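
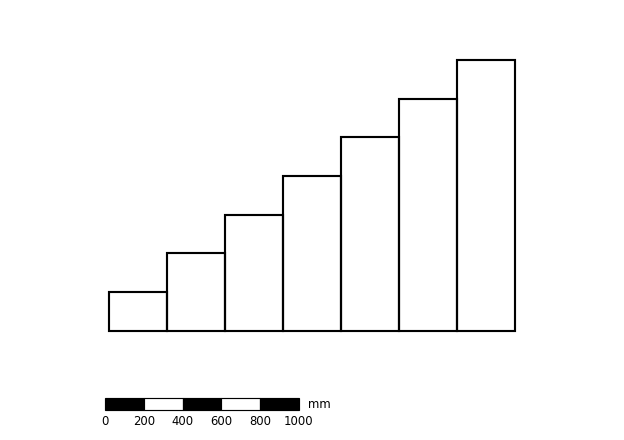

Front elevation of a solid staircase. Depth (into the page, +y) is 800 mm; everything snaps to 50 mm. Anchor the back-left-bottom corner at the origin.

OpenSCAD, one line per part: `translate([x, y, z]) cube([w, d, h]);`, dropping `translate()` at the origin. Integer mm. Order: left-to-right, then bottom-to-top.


cube([300, 800, 200]);
translate([300, 0, 0]) cube([300, 800, 400]);
translate([600, 0, 0]) cube([300, 800, 600]);
translate([900, 0, 0]) cube([300, 800, 800]);
translate([1200, 0, 0]) cube([300, 800, 1000]);
translate([1500, 0, 0]) cube([300, 800, 1200]);
translate([1800, 0, 0]) cube([300, 800, 1400]);


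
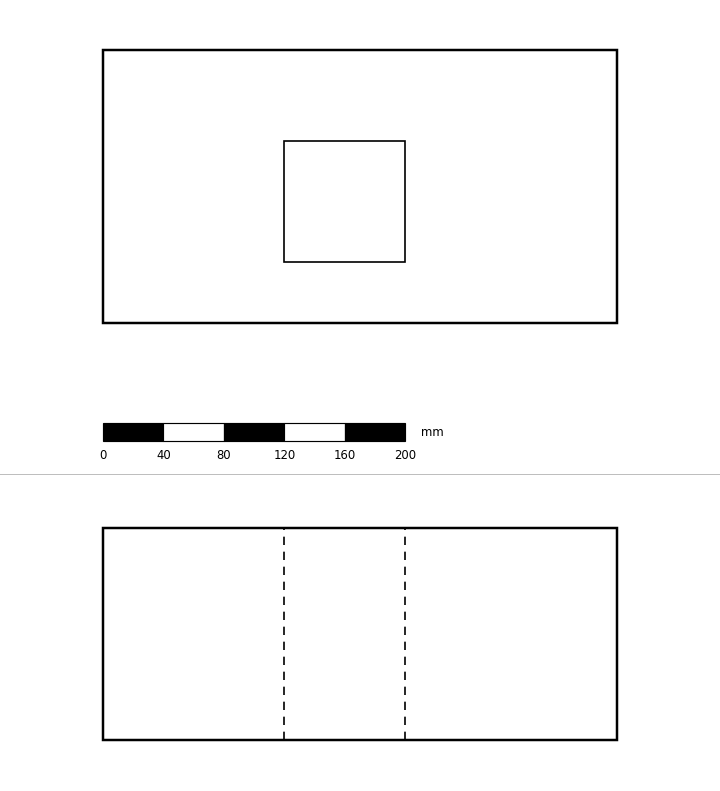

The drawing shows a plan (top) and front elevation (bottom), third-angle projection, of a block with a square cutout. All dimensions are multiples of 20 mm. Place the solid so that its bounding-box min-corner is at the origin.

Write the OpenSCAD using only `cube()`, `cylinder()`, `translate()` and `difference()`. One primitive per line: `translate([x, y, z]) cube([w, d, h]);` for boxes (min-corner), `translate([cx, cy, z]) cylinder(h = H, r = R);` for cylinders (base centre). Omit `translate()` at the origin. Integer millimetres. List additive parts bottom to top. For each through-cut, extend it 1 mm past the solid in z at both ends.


difference() {
  cube([340, 180, 140]);
  translate([120, 40, -1]) cube([80, 80, 142]);
}


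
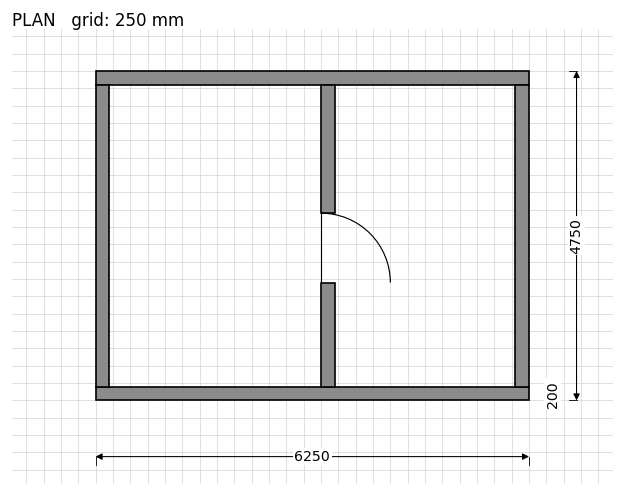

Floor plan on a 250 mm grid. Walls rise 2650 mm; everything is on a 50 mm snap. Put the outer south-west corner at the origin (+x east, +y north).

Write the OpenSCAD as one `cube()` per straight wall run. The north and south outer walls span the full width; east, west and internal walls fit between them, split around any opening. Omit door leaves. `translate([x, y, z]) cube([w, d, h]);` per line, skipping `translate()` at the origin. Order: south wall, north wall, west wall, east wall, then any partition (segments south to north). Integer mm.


cube([6250, 200, 2650]);
translate([0, 4550, 0]) cube([6250, 200, 2650]);
translate([0, 200, 0]) cube([200, 4350, 2650]);
translate([6050, 200, 0]) cube([200, 4350, 2650]);
translate([3250, 200, 0]) cube([200, 1500, 2650]);
translate([3250, 2700, 0]) cube([200, 1850, 2650]);


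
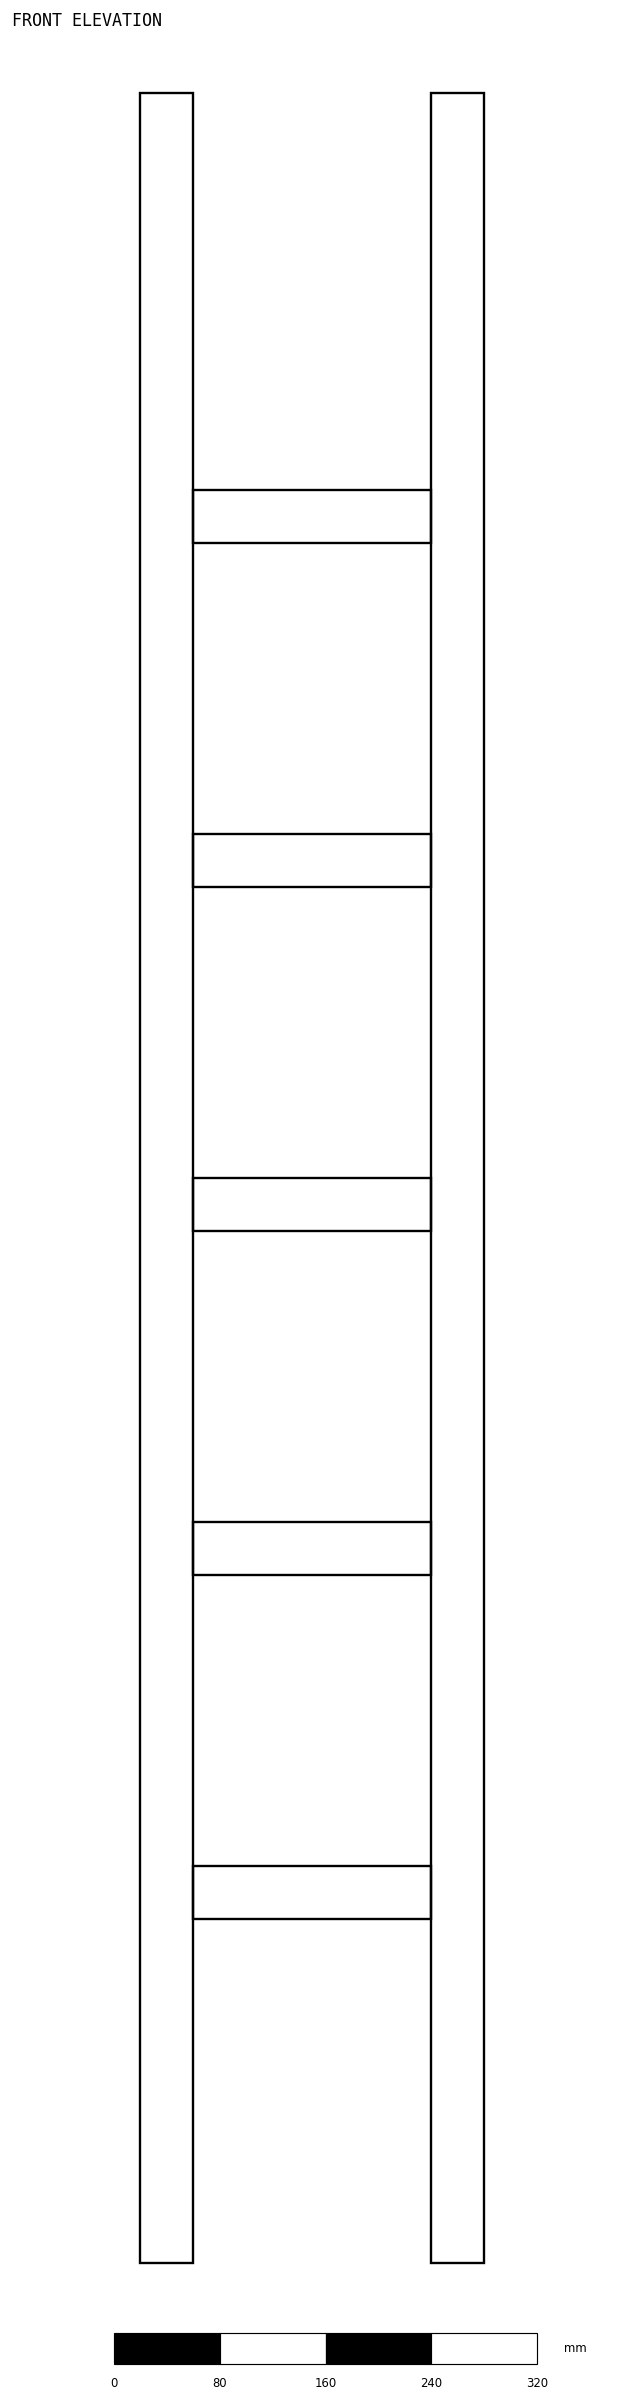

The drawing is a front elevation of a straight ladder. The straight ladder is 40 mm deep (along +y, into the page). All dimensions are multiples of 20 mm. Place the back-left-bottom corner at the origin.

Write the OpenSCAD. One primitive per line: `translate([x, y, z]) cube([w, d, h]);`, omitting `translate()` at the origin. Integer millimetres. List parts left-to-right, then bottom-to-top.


cube([40, 40, 1640]);
translate([40, 0, 260]) cube([180, 40, 40]);
translate([40, 0, 520]) cube([180, 40, 40]);
translate([40, 0, 780]) cube([180, 40, 40]);
translate([40, 0, 1040]) cube([180, 40, 40]);
translate([40, 0, 1300]) cube([180, 40, 40]);
translate([220, 0, 0]) cube([40, 40, 1640]);


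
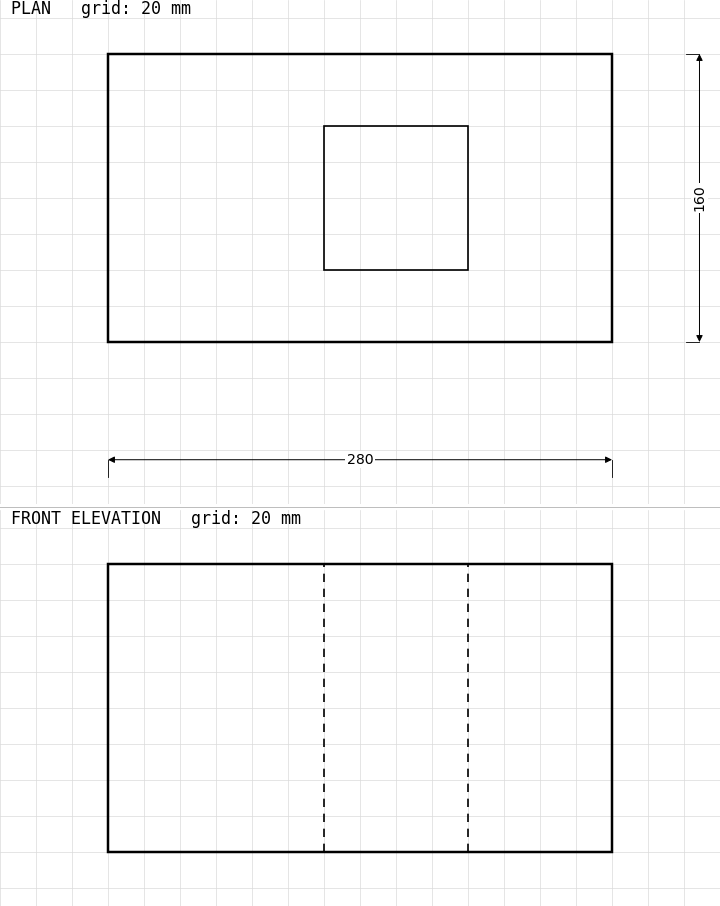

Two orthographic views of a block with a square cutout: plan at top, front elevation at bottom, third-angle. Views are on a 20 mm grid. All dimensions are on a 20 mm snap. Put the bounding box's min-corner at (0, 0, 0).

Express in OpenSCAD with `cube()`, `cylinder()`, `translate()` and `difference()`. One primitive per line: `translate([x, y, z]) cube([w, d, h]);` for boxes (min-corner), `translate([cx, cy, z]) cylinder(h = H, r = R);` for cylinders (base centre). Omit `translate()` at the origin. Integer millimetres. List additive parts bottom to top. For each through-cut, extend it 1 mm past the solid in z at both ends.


difference() {
  cube([280, 160, 160]);
  translate([120, 40, -1]) cube([80, 80, 162]);
}


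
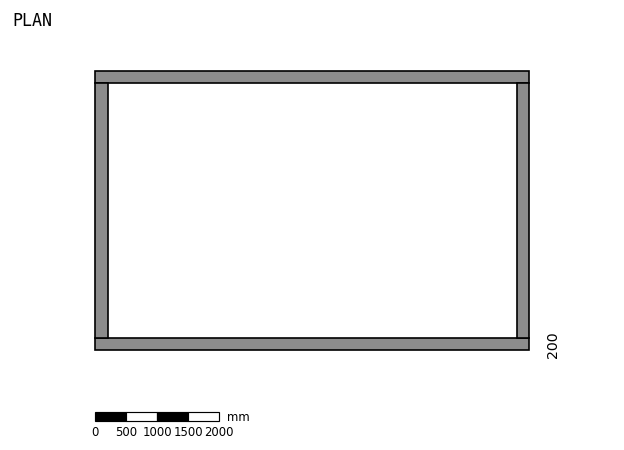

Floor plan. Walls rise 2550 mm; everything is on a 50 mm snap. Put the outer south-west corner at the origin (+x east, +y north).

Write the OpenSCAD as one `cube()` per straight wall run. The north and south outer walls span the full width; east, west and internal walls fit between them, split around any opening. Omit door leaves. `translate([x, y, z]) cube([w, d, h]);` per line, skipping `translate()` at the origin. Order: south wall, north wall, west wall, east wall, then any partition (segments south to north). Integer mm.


cube([7000, 200, 2550]);
translate([0, 4300, 0]) cube([7000, 200, 2550]);
translate([0, 200, 0]) cube([200, 4100, 2550]);
translate([6800, 200, 0]) cube([200, 4100, 2550]);


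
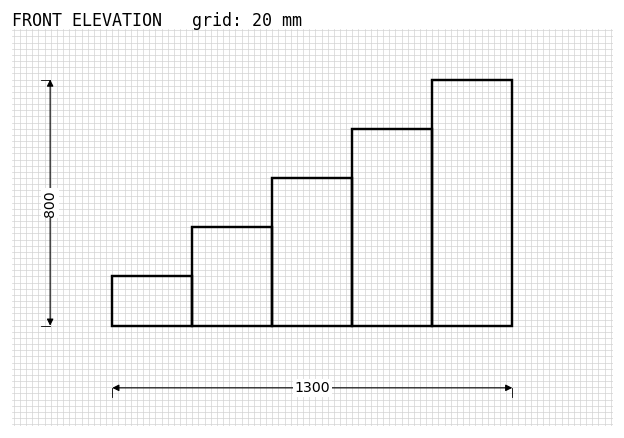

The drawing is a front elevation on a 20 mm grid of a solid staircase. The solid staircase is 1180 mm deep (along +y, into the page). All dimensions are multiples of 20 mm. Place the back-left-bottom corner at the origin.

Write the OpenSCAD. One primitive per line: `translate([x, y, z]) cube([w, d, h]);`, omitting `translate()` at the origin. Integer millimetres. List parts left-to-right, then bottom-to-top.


cube([260, 1180, 160]);
translate([260, 0, 0]) cube([260, 1180, 320]);
translate([520, 0, 0]) cube([260, 1180, 480]);
translate([780, 0, 0]) cube([260, 1180, 640]);
translate([1040, 0, 0]) cube([260, 1180, 800]);


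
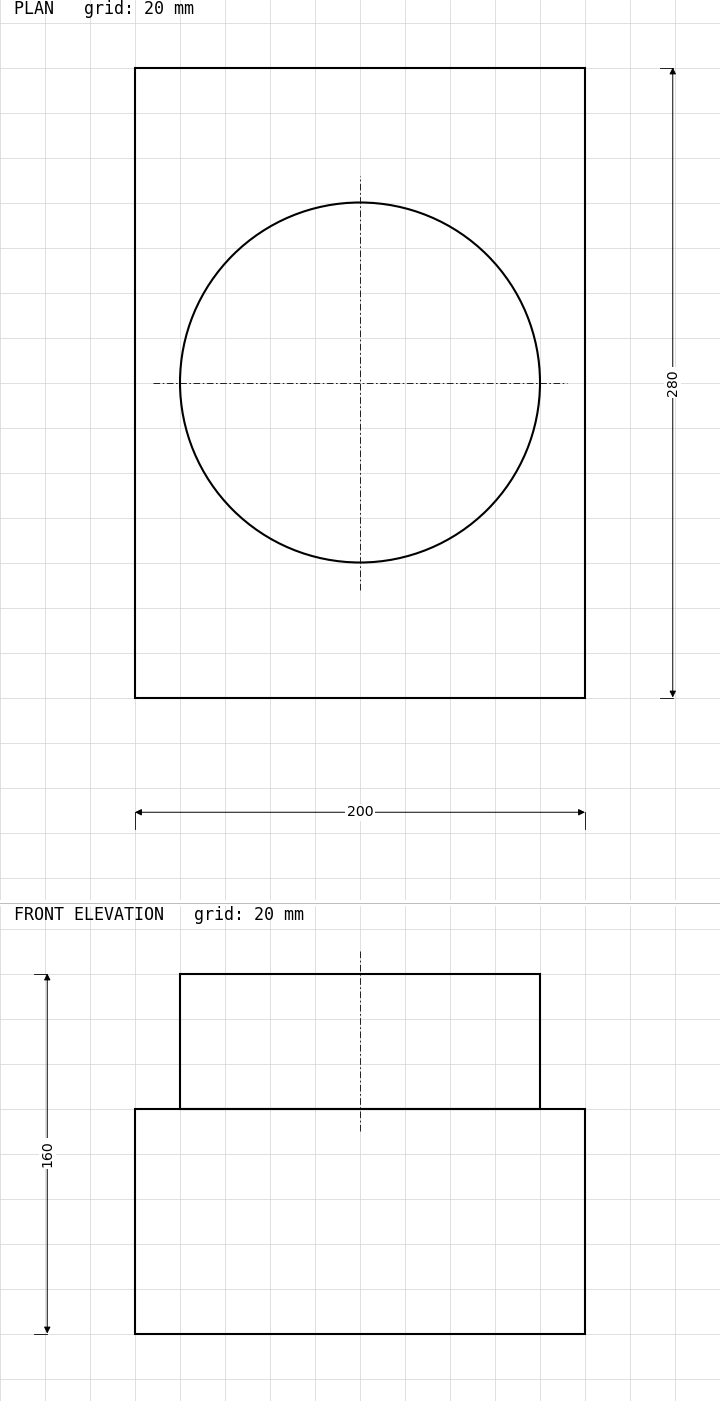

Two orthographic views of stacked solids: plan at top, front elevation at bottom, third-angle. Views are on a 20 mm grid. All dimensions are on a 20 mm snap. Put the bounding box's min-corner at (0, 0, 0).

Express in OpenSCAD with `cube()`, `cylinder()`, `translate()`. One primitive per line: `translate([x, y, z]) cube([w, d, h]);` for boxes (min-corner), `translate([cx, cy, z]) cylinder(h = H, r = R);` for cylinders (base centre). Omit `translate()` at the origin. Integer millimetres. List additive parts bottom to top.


cube([200, 280, 100]);
translate([100, 140, 100]) cylinder(h = 60, r = 80);


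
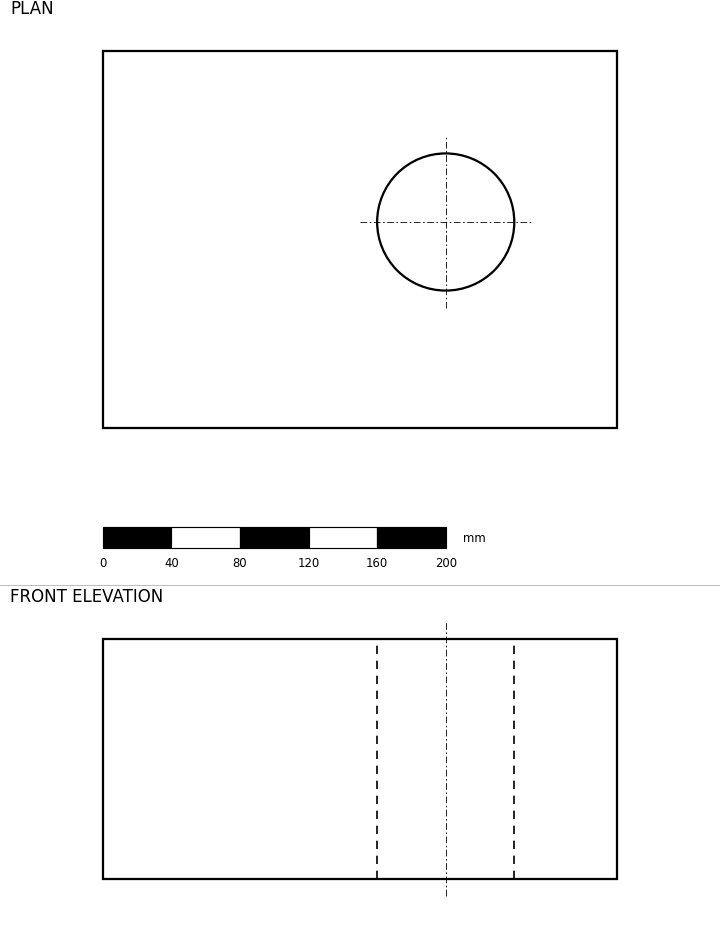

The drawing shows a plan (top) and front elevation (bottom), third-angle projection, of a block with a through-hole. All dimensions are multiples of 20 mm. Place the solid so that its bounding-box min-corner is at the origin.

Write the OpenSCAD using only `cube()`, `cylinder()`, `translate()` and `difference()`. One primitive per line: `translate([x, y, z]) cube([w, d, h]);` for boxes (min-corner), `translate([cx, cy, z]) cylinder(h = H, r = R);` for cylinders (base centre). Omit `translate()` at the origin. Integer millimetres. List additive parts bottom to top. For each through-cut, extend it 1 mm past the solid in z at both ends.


difference() {
  cube([300, 220, 140]);
  translate([200, 120, -1]) cylinder(h = 142, r = 40);
}


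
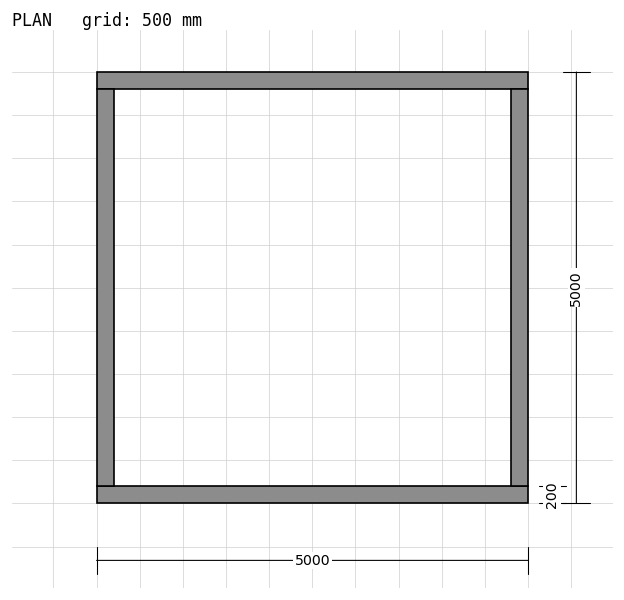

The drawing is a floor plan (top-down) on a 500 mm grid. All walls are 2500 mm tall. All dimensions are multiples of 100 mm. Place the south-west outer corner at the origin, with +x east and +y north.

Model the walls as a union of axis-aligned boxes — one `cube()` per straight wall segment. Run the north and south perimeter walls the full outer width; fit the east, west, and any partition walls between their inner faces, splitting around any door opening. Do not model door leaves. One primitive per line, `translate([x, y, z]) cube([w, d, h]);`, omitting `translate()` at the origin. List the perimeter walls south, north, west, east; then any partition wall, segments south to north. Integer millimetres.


cube([5000, 200, 2500]);
translate([0, 4800, 0]) cube([5000, 200, 2500]);
translate([0, 200, 0]) cube([200, 4600, 2500]);
translate([4800, 200, 0]) cube([200, 4600, 2500]);


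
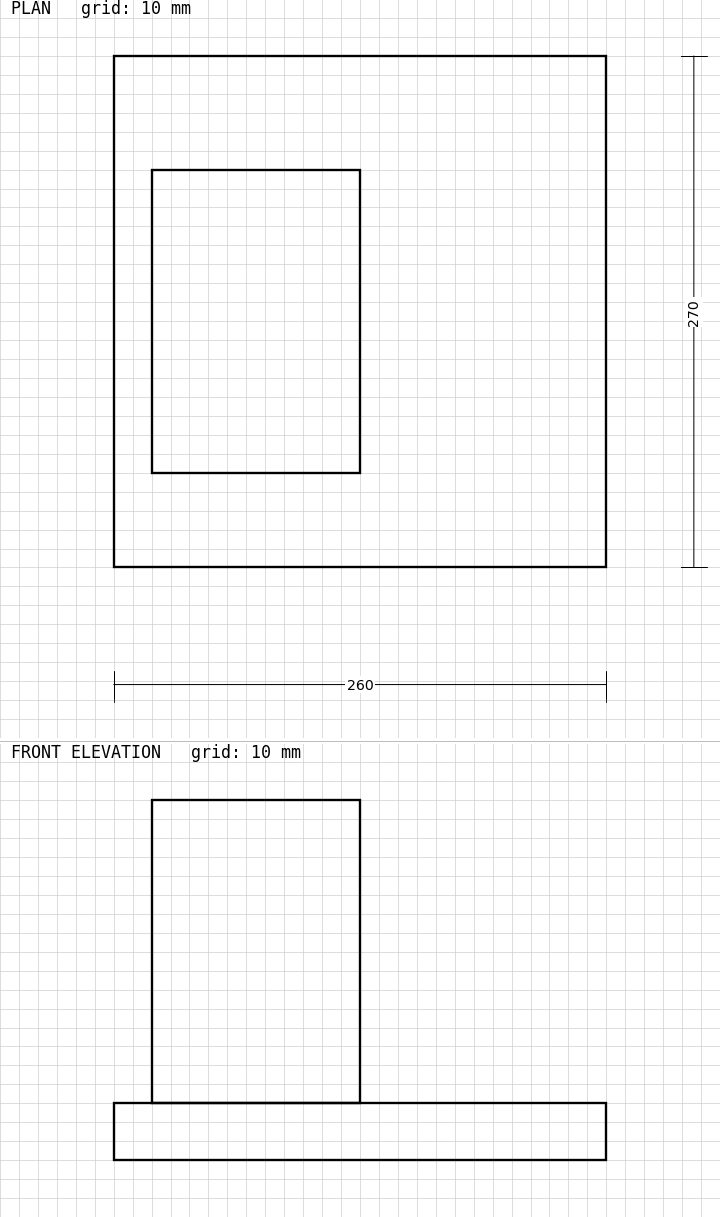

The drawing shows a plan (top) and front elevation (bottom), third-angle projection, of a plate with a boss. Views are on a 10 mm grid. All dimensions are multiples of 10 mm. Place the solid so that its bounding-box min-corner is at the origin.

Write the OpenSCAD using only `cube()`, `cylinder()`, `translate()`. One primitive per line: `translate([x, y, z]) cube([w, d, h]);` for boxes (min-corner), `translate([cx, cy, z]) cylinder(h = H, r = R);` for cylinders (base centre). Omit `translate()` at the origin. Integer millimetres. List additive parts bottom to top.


cube([260, 270, 30]);
translate([20, 50, 30]) cube([110, 160, 160]);


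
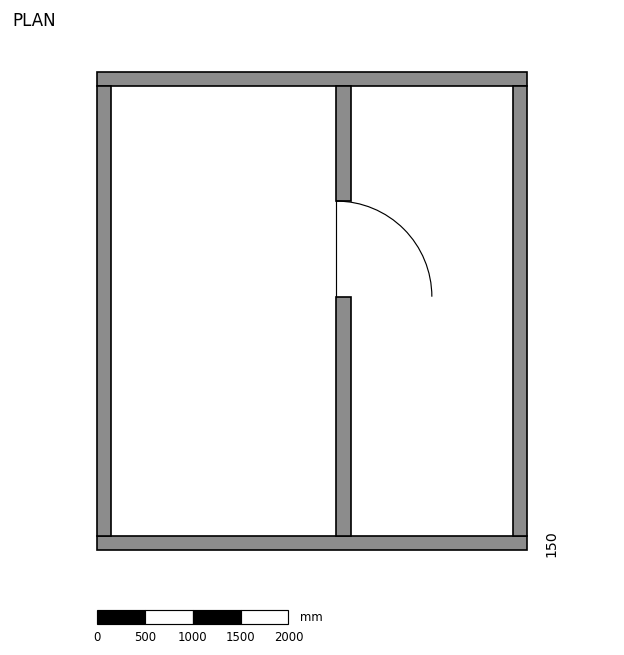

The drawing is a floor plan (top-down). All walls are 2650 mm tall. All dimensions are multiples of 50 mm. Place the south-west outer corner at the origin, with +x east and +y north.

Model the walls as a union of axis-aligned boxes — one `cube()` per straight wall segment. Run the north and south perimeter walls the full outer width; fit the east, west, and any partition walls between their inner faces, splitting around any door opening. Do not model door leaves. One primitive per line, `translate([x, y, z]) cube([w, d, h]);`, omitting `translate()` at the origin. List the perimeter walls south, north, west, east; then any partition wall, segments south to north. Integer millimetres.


cube([4500, 150, 2650]);
translate([0, 4850, 0]) cube([4500, 150, 2650]);
translate([0, 150, 0]) cube([150, 4700, 2650]);
translate([4350, 150, 0]) cube([150, 4700, 2650]);
translate([2500, 150, 0]) cube([150, 2500, 2650]);
translate([2500, 3650, 0]) cube([150, 1200, 2650]);


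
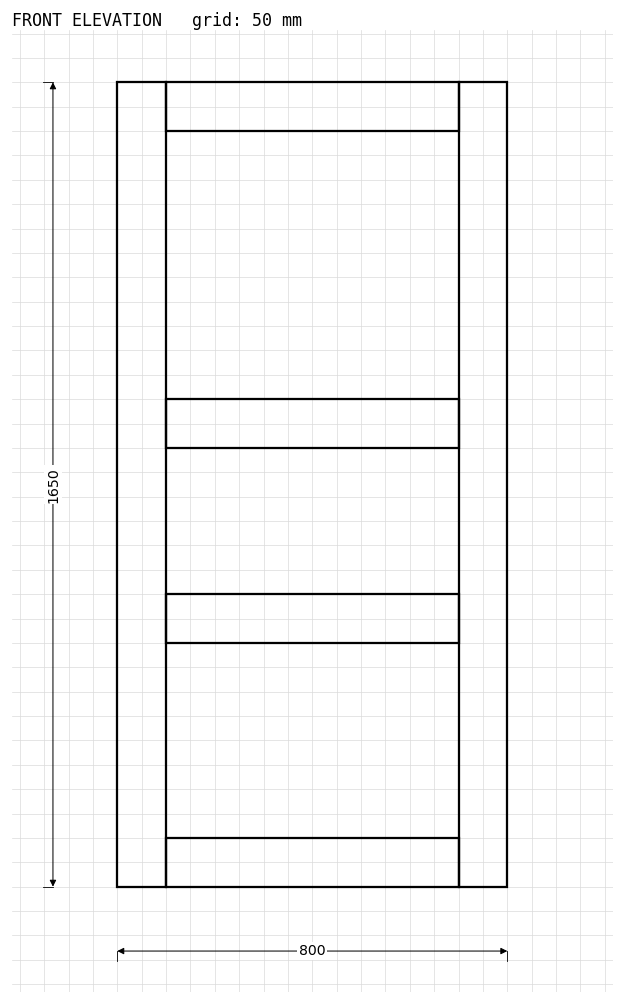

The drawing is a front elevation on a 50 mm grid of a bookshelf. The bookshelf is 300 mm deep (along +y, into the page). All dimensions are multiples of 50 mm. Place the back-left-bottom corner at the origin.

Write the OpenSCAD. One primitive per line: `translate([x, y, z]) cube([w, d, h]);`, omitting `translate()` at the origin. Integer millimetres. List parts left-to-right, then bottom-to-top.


cube([100, 300, 1650]);
translate([100, 0, 0]) cube([600, 300, 100]);
translate([100, 0, 500]) cube([600, 300, 100]);
translate([100, 0, 900]) cube([600, 300, 100]);
translate([100, 0, 1550]) cube([600, 300, 100]);
translate([700, 0, 0]) cube([100, 300, 1650]);


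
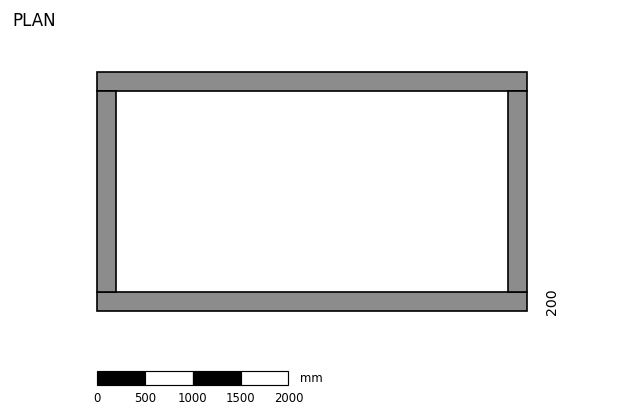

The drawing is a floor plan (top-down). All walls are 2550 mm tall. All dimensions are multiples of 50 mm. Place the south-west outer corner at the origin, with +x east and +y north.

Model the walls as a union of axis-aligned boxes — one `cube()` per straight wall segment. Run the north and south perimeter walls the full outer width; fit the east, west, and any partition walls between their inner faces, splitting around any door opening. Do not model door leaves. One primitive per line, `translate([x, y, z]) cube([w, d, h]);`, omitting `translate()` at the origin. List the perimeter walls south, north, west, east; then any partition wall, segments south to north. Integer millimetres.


cube([4500, 200, 2550]);
translate([0, 2300, 0]) cube([4500, 200, 2550]);
translate([0, 200, 0]) cube([200, 2100, 2550]);
translate([4300, 200, 0]) cube([200, 2100, 2550]);


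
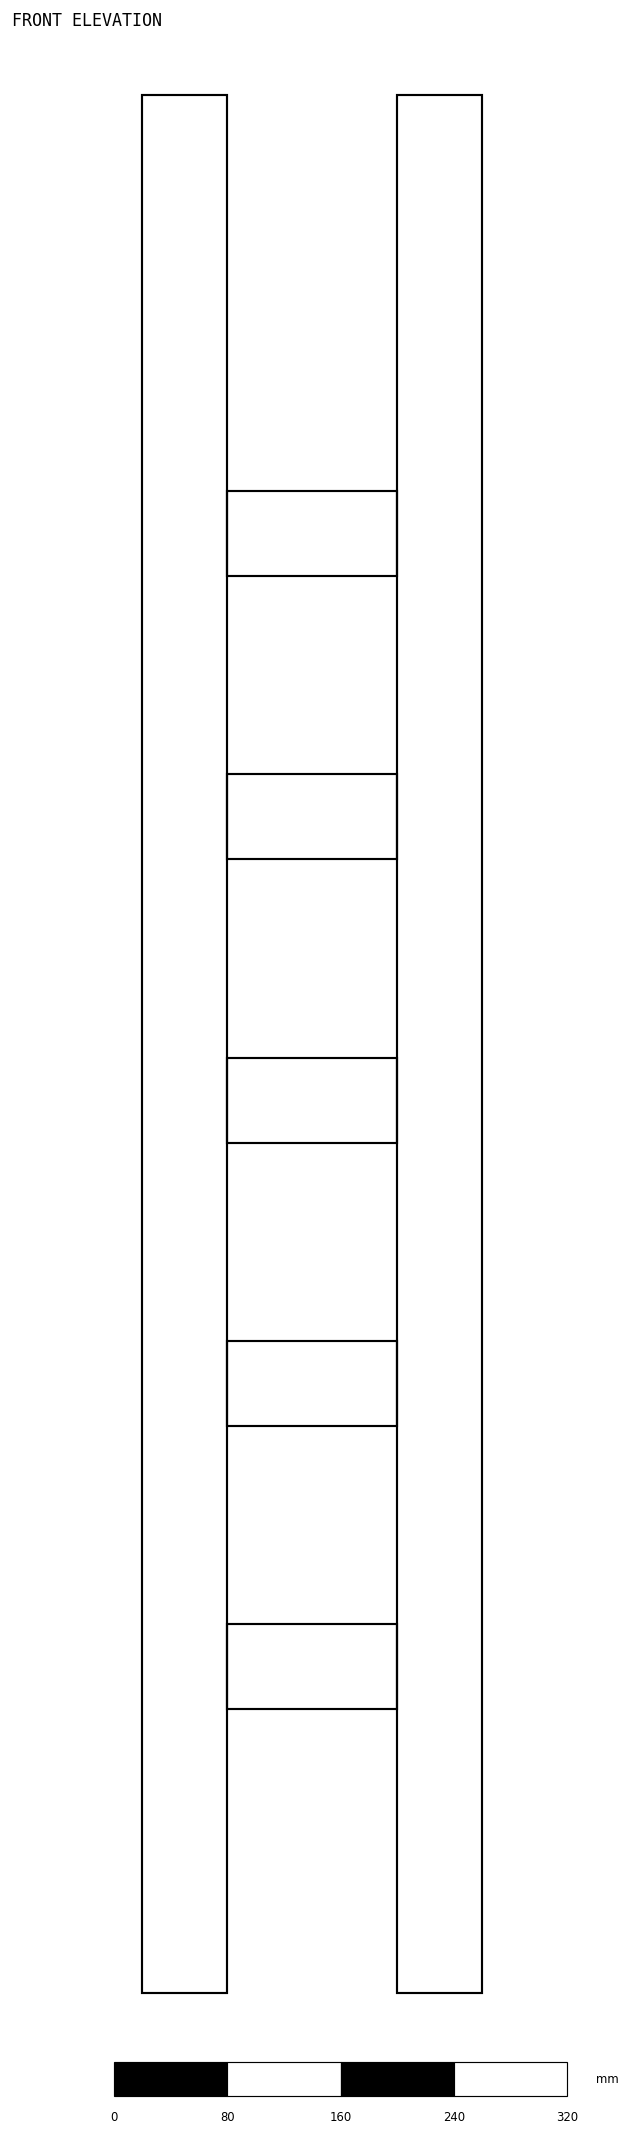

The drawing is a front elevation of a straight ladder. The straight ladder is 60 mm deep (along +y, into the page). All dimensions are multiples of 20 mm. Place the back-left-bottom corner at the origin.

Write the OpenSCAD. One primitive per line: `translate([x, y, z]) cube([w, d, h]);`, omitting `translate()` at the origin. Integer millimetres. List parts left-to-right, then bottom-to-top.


cube([60, 60, 1340]);
translate([60, 0, 200]) cube([120, 60, 60]);
translate([60, 0, 400]) cube([120, 60, 60]);
translate([60, 0, 600]) cube([120, 60, 60]);
translate([60, 0, 800]) cube([120, 60, 60]);
translate([60, 0, 1000]) cube([120, 60, 60]);
translate([180, 0, 0]) cube([60, 60, 1340]);


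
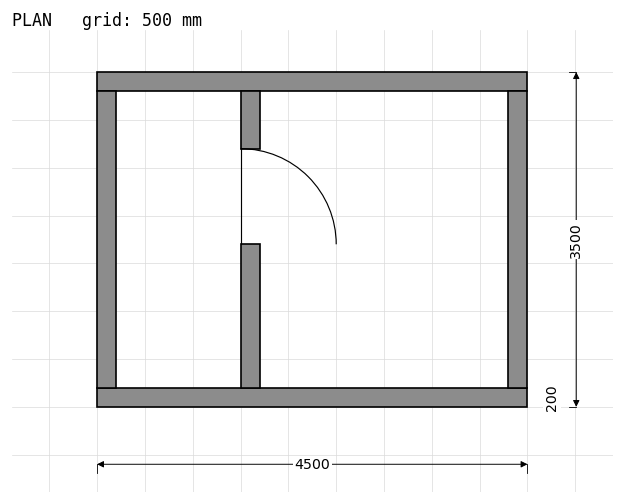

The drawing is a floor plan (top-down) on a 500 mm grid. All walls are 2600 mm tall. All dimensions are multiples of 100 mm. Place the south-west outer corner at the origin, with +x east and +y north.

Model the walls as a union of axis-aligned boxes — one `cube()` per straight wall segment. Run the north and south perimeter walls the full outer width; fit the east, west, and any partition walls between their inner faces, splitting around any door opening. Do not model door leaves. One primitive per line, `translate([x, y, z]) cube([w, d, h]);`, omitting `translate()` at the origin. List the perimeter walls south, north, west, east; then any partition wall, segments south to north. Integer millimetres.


cube([4500, 200, 2600]);
translate([0, 3300, 0]) cube([4500, 200, 2600]);
translate([0, 200, 0]) cube([200, 3100, 2600]);
translate([4300, 200, 0]) cube([200, 3100, 2600]);
translate([1500, 200, 0]) cube([200, 1500, 2600]);
translate([1500, 2700, 0]) cube([200, 600, 2600]);


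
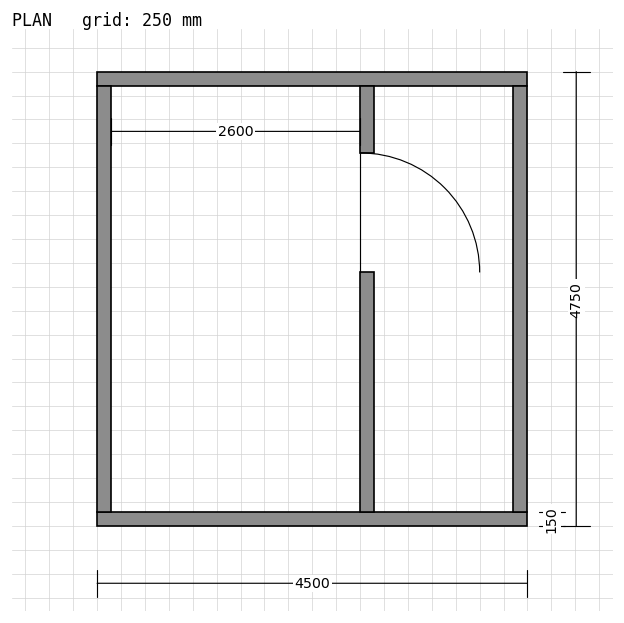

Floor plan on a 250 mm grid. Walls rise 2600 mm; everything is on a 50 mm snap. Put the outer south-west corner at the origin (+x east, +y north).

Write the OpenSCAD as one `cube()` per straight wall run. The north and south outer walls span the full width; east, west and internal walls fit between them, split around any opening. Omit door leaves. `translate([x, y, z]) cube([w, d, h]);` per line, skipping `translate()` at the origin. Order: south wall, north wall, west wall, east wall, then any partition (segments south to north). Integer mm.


cube([4500, 150, 2600]);
translate([0, 4600, 0]) cube([4500, 150, 2600]);
translate([0, 150, 0]) cube([150, 4450, 2600]);
translate([4350, 150, 0]) cube([150, 4450, 2600]);
translate([2750, 150, 0]) cube([150, 2500, 2600]);
translate([2750, 3900, 0]) cube([150, 700, 2600]);


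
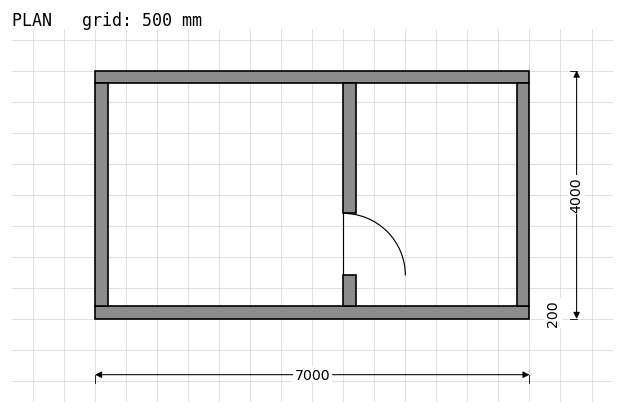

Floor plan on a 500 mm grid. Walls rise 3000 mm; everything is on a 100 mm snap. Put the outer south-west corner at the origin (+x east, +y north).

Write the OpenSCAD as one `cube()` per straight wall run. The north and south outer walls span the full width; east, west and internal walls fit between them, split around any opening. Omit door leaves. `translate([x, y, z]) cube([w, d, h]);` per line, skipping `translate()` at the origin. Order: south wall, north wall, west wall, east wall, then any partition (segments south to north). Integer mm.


cube([7000, 200, 3000]);
translate([0, 3800, 0]) cube([7000, 200, 3000]);
translate([0, 200, 0]) cube([200, 3600, 3000]);
translate([6800, 200, 0]) cube([200, 3600, 3000]);
translate([4000, 200, 0]) cube([200, 500, 3000]);
translate([4000, 1700, 0]) cube([200, 2100, 3000]);


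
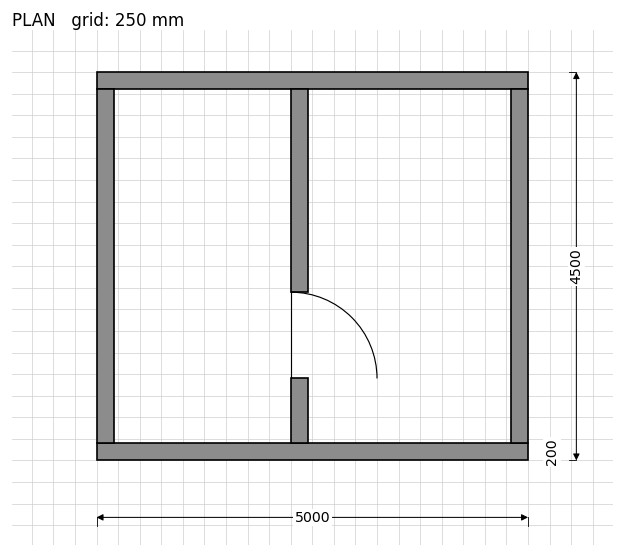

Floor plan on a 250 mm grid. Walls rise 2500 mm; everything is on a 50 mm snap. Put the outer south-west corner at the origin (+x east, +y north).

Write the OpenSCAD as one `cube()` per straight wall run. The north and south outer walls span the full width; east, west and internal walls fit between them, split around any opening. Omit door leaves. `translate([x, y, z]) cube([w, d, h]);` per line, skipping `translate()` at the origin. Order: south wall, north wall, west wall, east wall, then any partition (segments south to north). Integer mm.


cube([5000, 200, 2500]);
translate([0, 4300, 0]) cube([5000, 200, 2500]);
translate([0, 200, 0]) cube([200, 4100, 2500]);
translate([4800, 200, 0]) cube([200, 4100, 2500]);
translate([2250, 200, 0]) cube([200, 750, 2500]);
translate([2250, 1950, 0]) cube([200, 2350, 2500]);


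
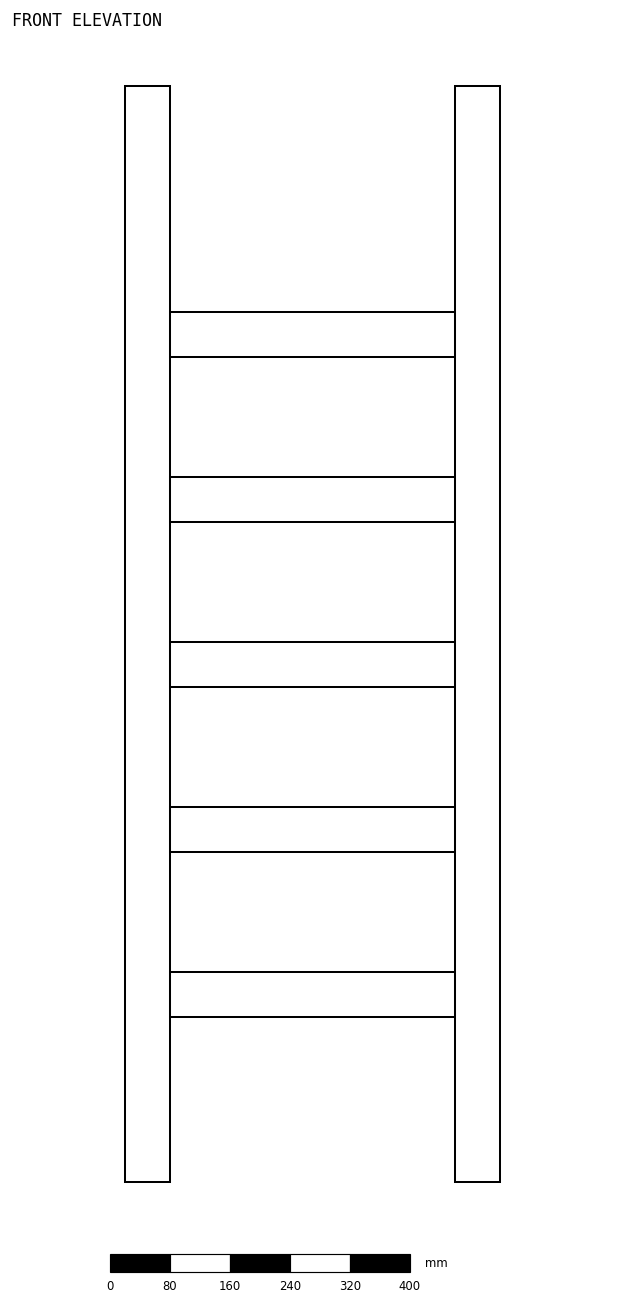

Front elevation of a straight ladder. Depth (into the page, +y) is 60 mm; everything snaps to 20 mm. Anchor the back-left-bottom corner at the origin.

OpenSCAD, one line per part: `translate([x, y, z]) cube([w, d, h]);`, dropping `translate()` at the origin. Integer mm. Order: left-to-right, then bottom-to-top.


cube([60, 60, 1460]);
translate([60, 0, 220]) cube([380, 60, 60]);
translate([60, 0, 440]) cube([380, 60, 60]);
translate([60, 0, 660]) cube([380, 60, 60]);
translate([60, 0, 880]) cube([380, 60, 60]);
translate([60, 0, 1100]) cube([380, 60, 60]);
translate([440, 0, 0]) cube([60, 60, 1460]);


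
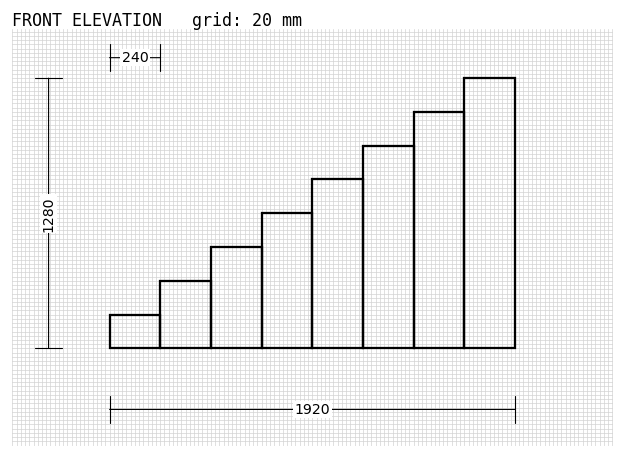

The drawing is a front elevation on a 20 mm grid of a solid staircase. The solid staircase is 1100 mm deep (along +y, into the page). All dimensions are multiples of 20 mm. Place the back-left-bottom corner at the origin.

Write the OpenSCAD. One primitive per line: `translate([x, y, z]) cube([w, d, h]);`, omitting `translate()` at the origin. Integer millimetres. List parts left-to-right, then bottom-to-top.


cube([240, 1100, 160]);
translate([240, 0, 0]) cube([240, 1100, 320]);
translate([480, 0, 0]) cube([240, 1100, 480]);
translate([720, 0, 0]) cube([240, 1100, 640]);
translate([960, 0, 0]) cube([240, 1100, 800]);
translate([1200, 0, 0]) cube([240, 1100, 960]);
translate([1440, 0, 0]) cube([240, 1100, 1120]);
translate([1680, 0, 0]) cube([240, 1100, 1280]);


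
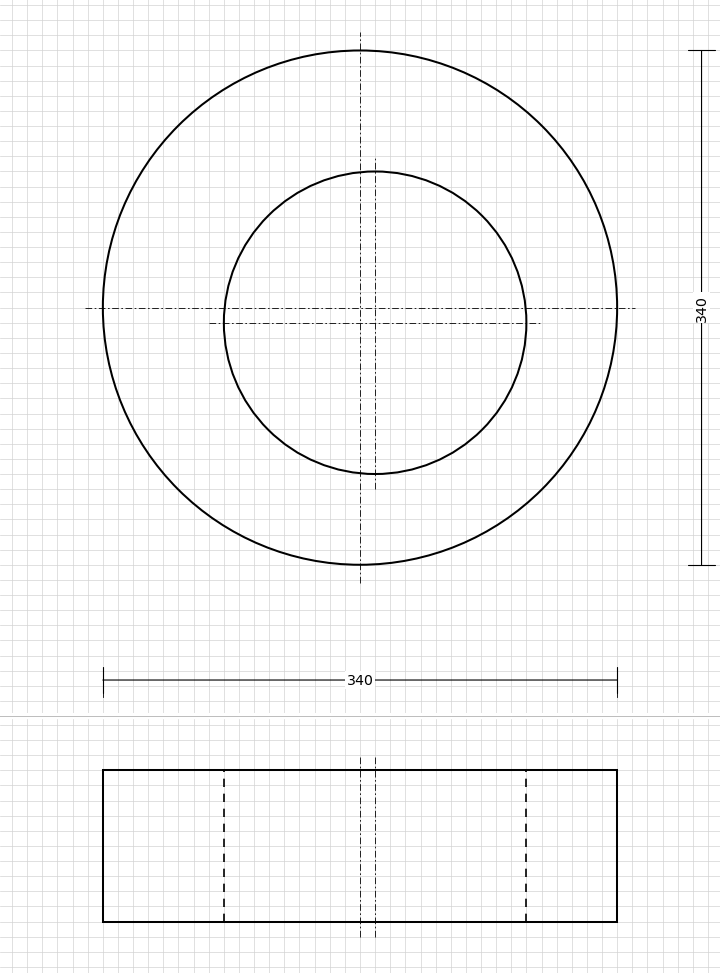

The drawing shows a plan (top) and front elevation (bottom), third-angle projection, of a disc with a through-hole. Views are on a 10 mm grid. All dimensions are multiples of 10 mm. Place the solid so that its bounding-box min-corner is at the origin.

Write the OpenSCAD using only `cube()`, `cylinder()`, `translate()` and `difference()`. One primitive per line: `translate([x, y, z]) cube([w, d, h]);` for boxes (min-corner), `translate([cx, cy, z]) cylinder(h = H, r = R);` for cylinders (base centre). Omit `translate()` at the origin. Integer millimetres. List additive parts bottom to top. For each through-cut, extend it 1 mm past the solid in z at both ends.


difference() {
  translate([170, 170, 0]) cylinder(h = 100, r = 170);
  translate([180, 160, -1]) cylinder(h = 102, r = 100);
}


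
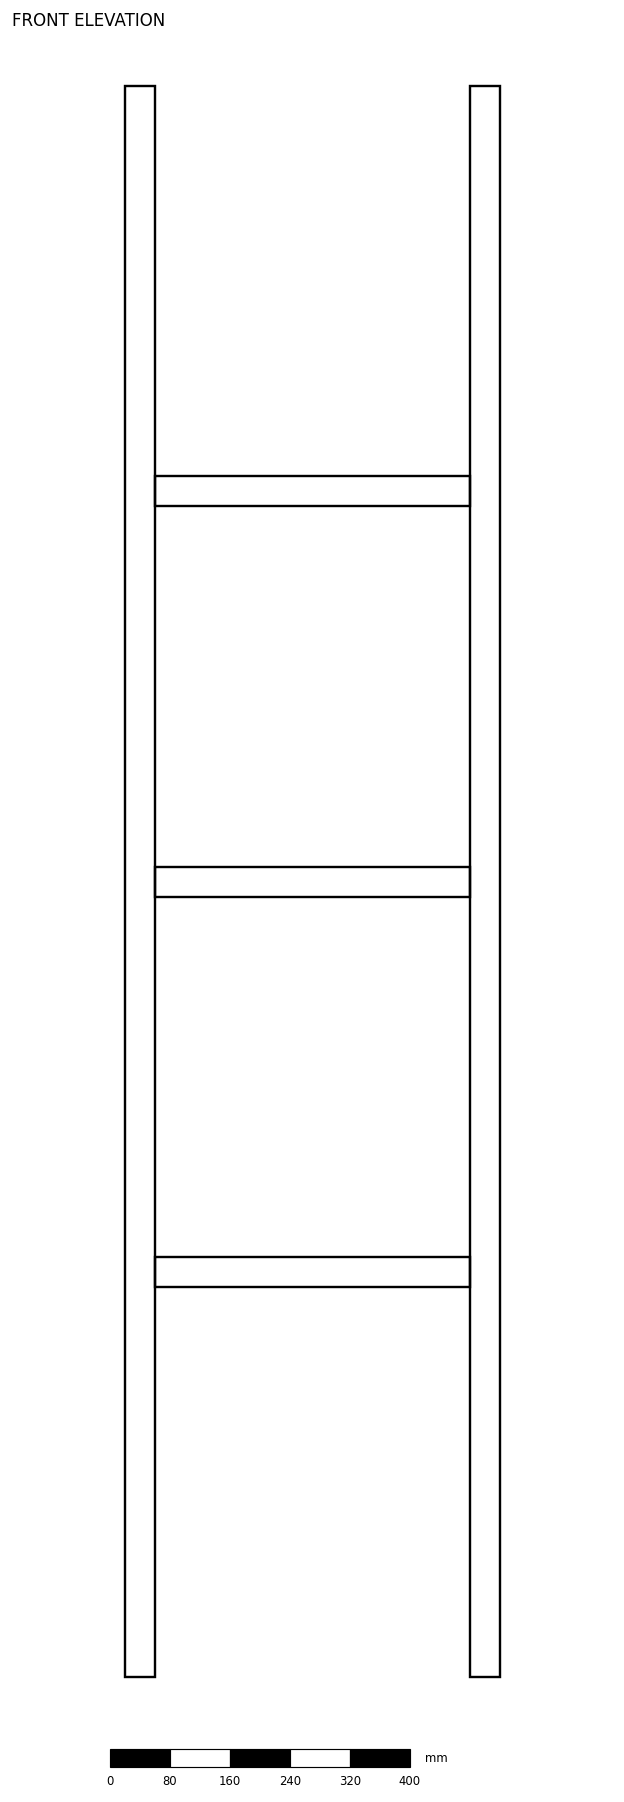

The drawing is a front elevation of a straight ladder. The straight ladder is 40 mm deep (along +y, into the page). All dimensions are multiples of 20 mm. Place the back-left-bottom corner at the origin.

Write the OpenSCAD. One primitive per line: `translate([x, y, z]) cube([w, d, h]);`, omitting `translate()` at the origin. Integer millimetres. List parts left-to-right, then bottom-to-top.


cube([40, 40, 2120]);
translate([40, 0, 520]) cube([420, 40, 40]);
translate([40, 0, 1040]) cube([420, 40, 40]);
translate([40, 0, 1560]) cube([420, 40, 40]);
translate([460, 0, 0]) cube([40, 40, 2120]);


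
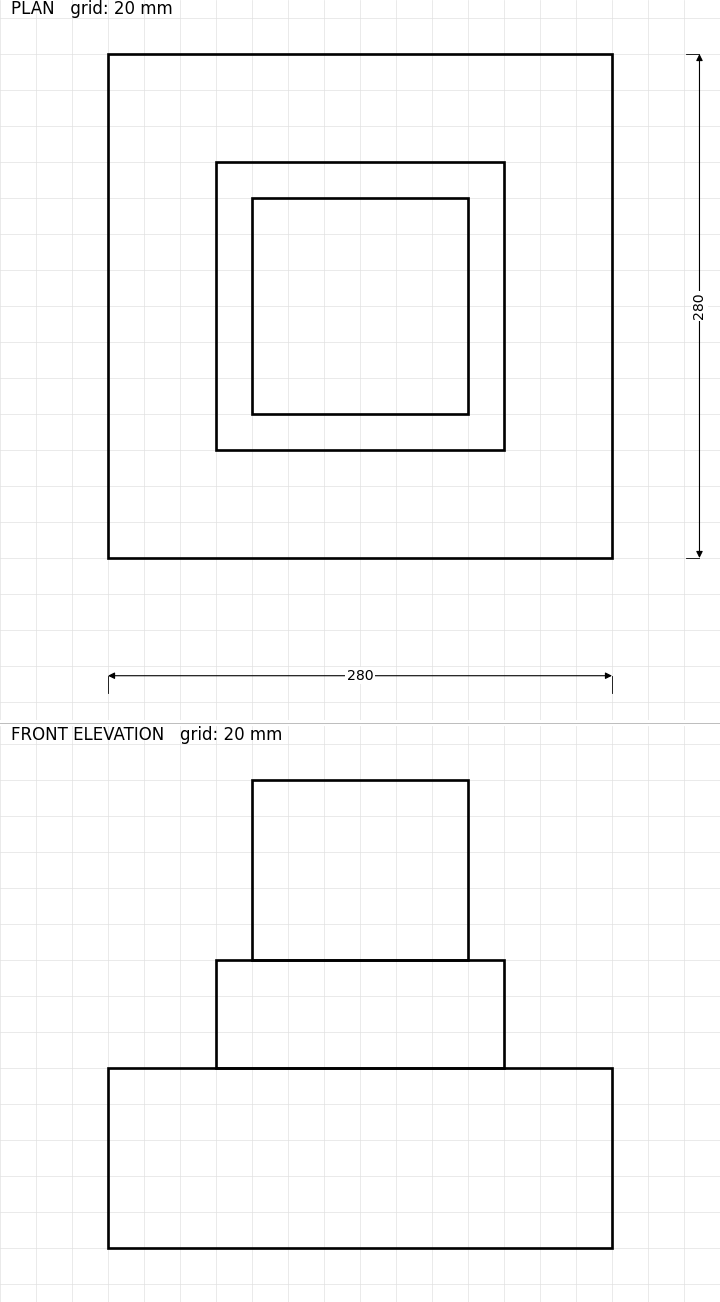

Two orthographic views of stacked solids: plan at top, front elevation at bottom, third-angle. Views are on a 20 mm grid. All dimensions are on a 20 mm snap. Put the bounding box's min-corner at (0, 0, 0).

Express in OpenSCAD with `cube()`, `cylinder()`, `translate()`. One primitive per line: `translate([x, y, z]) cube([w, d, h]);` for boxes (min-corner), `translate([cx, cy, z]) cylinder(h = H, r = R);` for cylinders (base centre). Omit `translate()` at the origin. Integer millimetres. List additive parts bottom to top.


cube([280, 280, 100]);
translate([60, 60, 100]) cube([160, 160, 60]);
translate([80, 80, 160]) cube([120, 120, 100]);


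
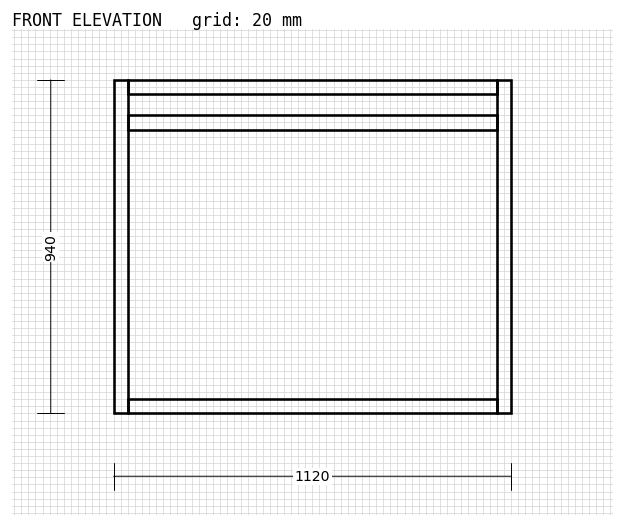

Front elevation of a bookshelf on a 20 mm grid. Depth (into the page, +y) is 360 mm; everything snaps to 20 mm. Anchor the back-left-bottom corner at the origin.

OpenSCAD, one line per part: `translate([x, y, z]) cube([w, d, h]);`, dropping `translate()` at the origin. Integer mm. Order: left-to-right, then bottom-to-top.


cube([40, 360, 940]);
translate([40, 0, 0]) cube([1040, 360, 40]);
translate([40, 0, 800]) cube([1040, 360, 40]);
translate([40, 0, 900]) cube([1040, 360, 40]);
translate([1080, 0, 0]) cube([40, 360, 940]);


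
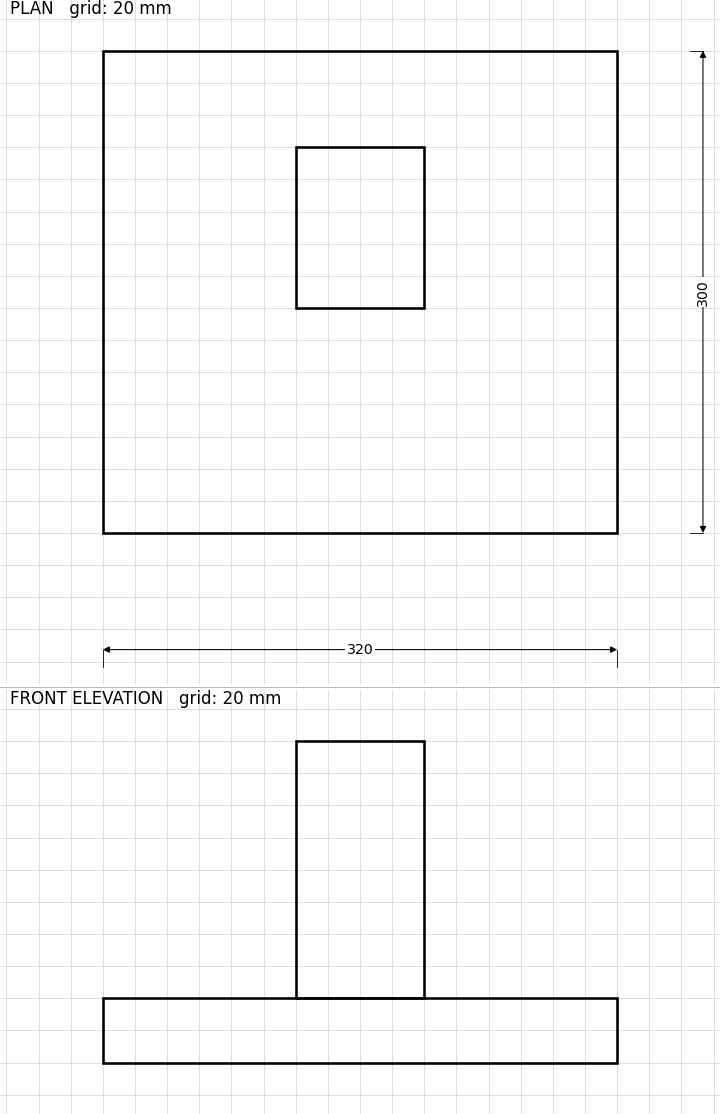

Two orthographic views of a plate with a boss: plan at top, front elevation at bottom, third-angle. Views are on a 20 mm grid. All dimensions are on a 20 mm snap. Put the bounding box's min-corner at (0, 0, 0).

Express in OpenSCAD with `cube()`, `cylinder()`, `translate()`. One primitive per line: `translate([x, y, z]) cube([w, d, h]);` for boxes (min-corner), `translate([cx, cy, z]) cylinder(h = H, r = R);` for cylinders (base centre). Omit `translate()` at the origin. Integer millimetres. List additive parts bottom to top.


cube([320, 300, 40]);
translate([120, 140, 40]) cube([80, 100, 160]);


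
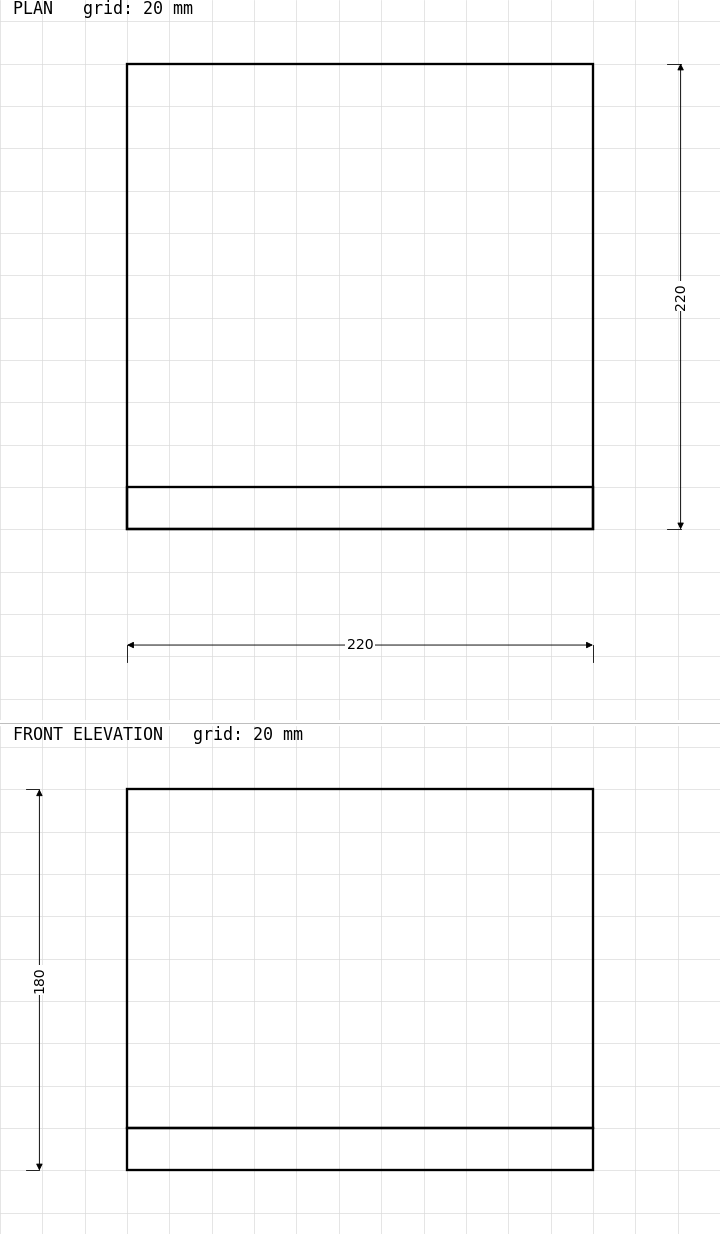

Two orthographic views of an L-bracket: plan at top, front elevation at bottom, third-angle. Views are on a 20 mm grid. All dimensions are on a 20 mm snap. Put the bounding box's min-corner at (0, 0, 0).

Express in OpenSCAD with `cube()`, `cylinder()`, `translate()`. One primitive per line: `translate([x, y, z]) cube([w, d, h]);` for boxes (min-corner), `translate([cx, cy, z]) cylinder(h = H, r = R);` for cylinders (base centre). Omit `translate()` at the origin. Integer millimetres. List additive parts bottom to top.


cube([220, 220, 20]);
translate([0, 0, 20]) cube([220, 20, 160]);


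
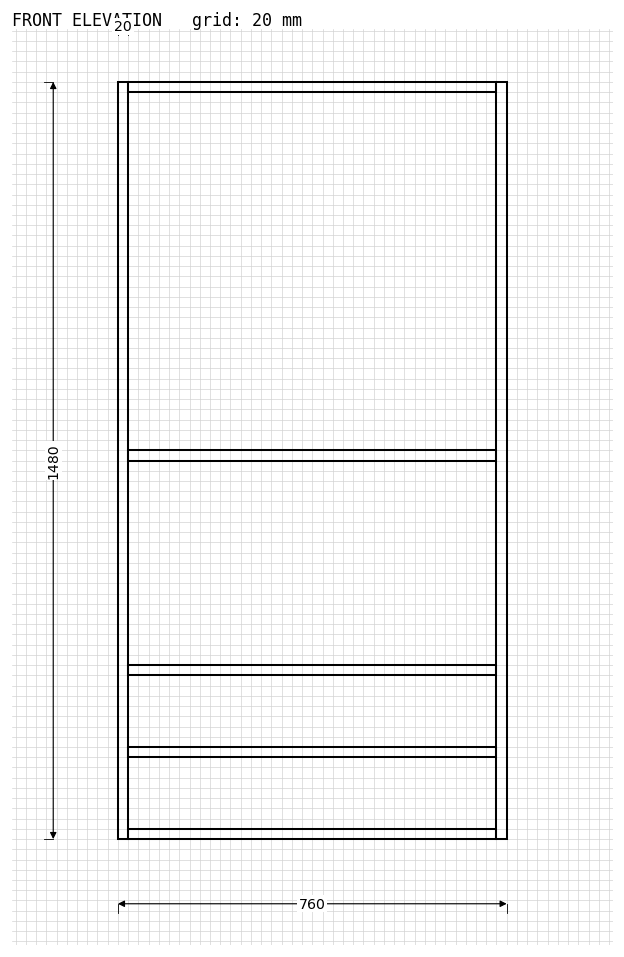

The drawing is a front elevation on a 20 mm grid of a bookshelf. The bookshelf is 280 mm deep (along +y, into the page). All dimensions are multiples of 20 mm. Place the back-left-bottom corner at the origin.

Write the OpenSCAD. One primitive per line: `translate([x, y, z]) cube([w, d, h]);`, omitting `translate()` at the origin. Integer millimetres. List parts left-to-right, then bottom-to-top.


cube([20, 280, 1480]);
translate([20, 0, 0]) cube([720, 280, 20]);
translate([20, 0, 160]) cube([720, 280, 20]);
translate([20, 0, 320]) cube([720, 280, 20]);
translate([20, 0, 740]) cube([720, 280, 20]);
translate([20, 0, 1460]) cube([720, 280, 20]);
translate([740, 0, 0]) cube([20, 280, 1480]);


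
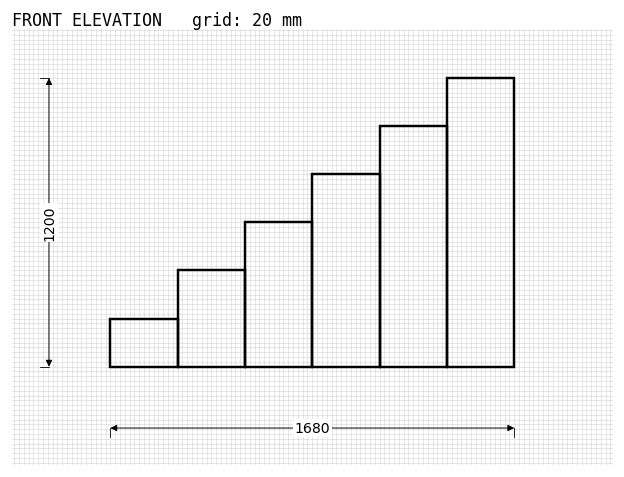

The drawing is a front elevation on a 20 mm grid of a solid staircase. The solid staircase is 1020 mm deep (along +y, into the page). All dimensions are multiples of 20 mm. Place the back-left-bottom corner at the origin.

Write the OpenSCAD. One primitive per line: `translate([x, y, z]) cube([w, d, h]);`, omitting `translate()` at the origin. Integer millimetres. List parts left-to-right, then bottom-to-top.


cube([280, 1020, 200]);
translate([280, 0, 0]) cube([280, 1020, 400]);
translate([560, 0, 0]) cube([280, 1020, 600]);
translate([840, 0, 0]) cube([280, 1020, 800]);
translate([1120, 0, 0]) cube([280, 1020, 1000]);
translate([1400, 0, 0]) cube([280, 1020, 1200]);


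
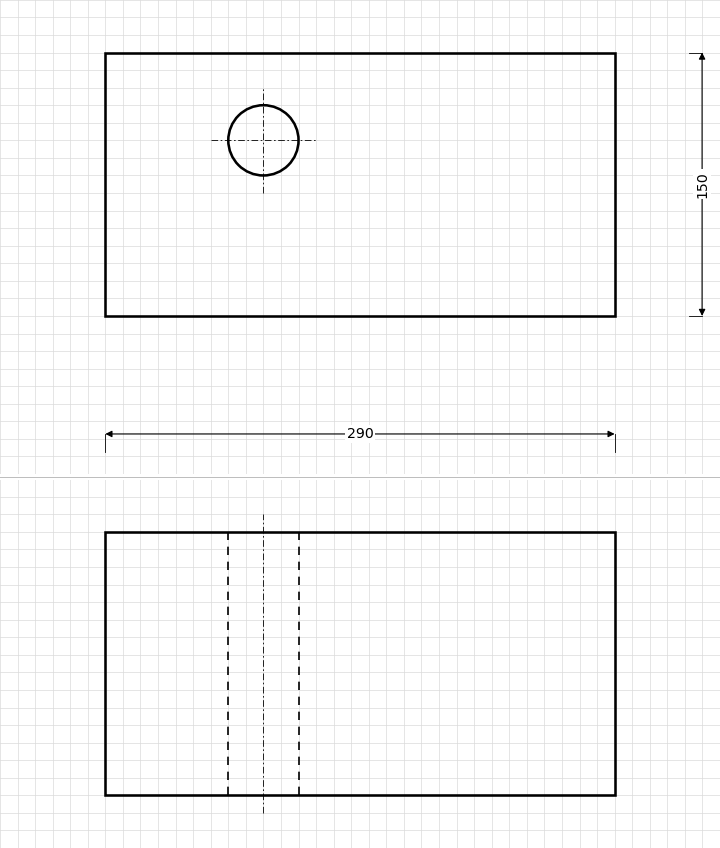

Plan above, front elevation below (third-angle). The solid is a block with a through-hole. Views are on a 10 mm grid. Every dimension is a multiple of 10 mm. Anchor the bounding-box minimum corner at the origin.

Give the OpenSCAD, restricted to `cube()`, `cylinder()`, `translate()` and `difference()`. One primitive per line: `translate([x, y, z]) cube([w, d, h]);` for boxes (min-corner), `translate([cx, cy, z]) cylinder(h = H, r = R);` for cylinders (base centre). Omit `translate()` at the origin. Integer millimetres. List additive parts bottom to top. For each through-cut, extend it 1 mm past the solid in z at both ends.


difference() {
  cube([290, 150, 150]);
  translate([90, 100, -1]) cylinder(h = 152, r = 20);
}


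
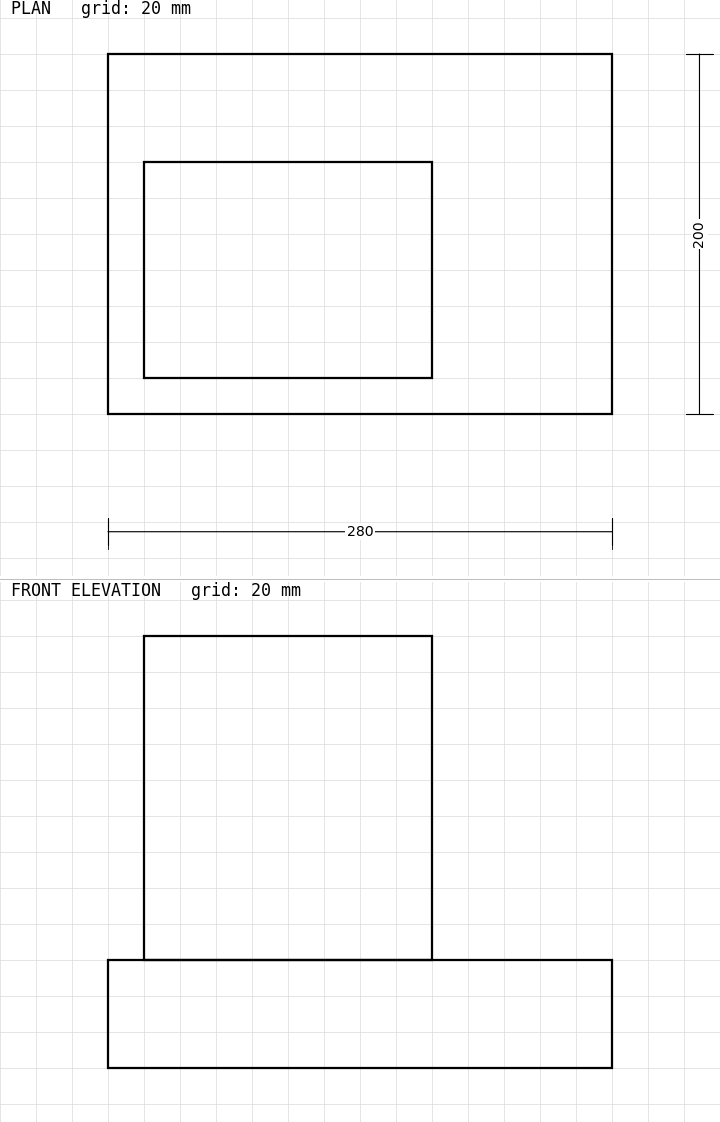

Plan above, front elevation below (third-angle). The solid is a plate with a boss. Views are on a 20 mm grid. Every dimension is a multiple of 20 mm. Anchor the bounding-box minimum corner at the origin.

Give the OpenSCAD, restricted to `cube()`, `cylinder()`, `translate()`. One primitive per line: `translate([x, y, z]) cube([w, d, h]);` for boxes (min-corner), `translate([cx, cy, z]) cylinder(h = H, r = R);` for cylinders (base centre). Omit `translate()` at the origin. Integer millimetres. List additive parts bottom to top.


cube([280, 200, 60]);
translate([20, 20, 60]) cube([160, 120, 180]);


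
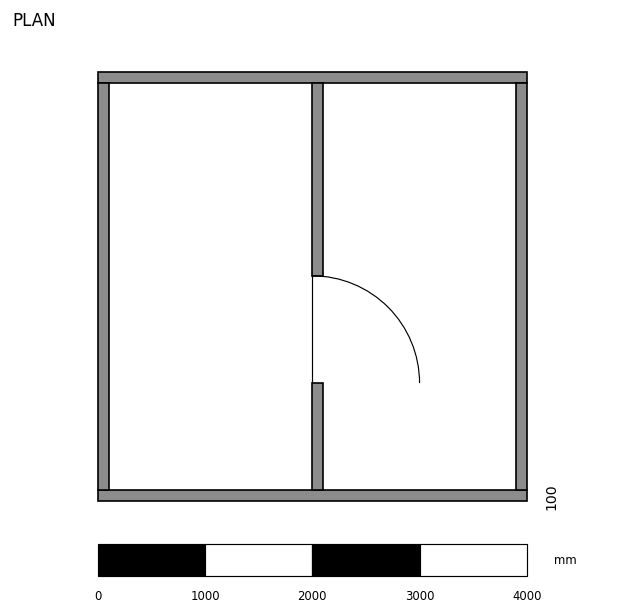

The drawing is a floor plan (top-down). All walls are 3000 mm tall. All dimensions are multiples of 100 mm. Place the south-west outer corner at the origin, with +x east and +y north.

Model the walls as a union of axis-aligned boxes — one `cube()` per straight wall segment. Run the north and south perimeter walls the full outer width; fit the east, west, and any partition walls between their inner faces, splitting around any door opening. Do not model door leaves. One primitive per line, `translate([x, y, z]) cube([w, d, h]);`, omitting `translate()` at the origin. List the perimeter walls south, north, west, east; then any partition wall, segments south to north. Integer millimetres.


cube([4000, 100, 3000]);
translate([0, 3900, 0]) cube([4000, 100, 3000]);
translate([0, 100, 0]) cube([100, 3800, 3000]);
translate([3900, 100, 0]) cube([100, 3800, 3000]);
translate([2000, 100, 0]) cube([100, 1000, 3000]);
translate([2000, 2100, 0]) cube([100, 1800, 3000]);


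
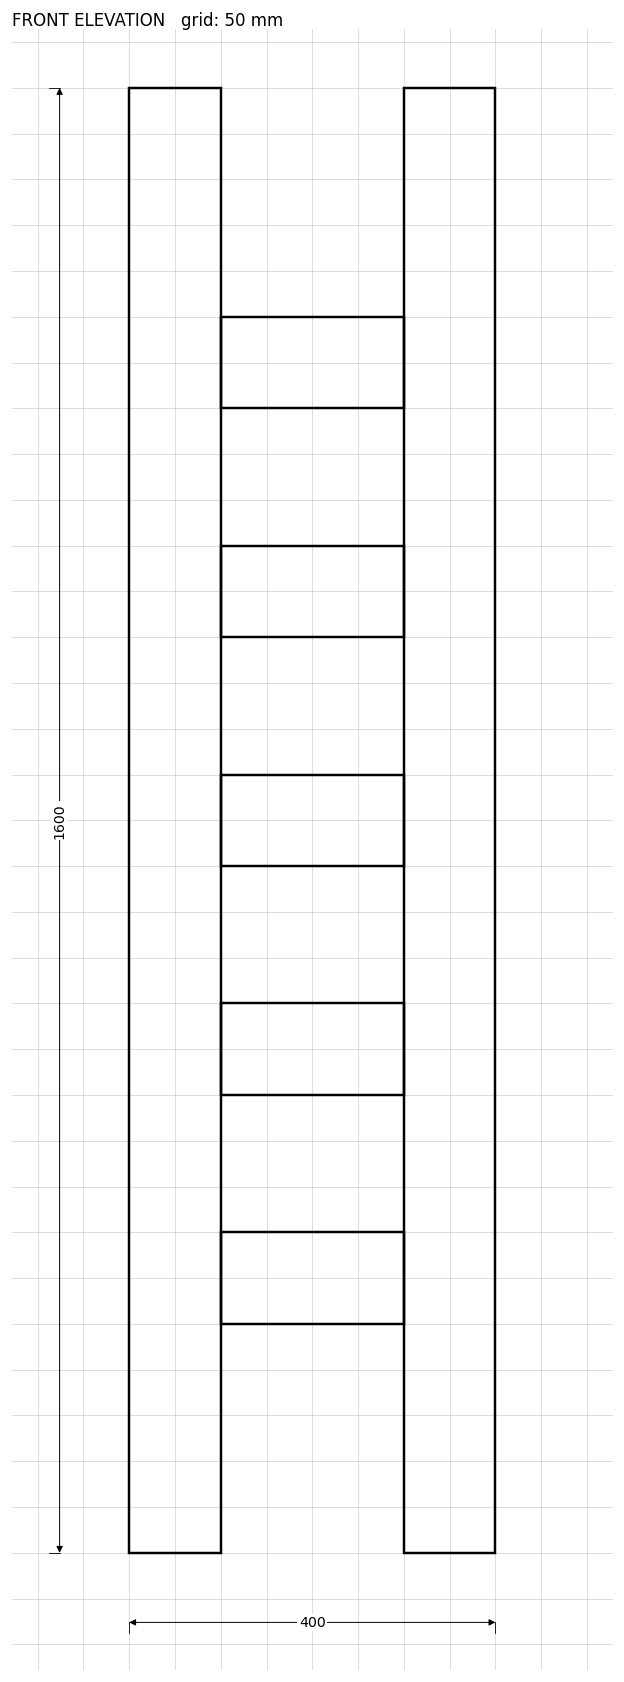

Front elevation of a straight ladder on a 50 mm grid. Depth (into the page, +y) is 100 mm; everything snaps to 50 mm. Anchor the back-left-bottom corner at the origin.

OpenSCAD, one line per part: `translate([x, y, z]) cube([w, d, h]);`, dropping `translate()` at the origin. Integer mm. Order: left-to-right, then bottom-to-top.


cube([100, 100, 1600]);
translate([100, 0, 250]) cube([200, 100, 100]);
translate([100, 0, 500]) cube([200, 100, 100]);
translate([100, 0, 750]) cube([200, 100, 100]);
translate([100, 0, 1000]) cube([200, 100, 100]);
translate([100, 0, 1250]) cube([200, 100, 100]);
translate([300, 0, 0]) cube([100, 100, 1600]);


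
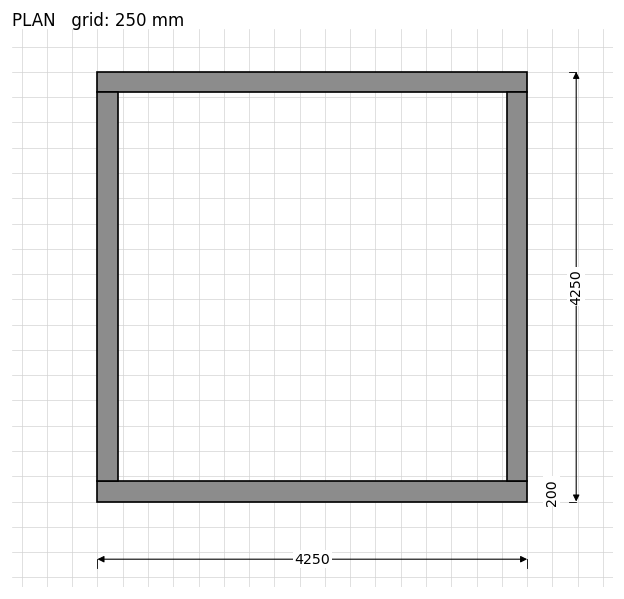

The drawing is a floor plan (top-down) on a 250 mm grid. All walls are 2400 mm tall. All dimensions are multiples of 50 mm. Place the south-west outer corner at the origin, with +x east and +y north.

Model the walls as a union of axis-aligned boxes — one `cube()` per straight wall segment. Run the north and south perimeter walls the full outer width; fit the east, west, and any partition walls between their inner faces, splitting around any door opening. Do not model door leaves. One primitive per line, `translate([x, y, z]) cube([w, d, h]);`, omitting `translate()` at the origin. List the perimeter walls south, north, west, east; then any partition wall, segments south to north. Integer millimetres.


cube([4250, 200, 2400]);
translate([0, 4050, 0]) cube([4250, 200, 2400]);
translate([0, 200, 0]) cube([200, 3850, 2400]);
translate([4050, 200, 0]) cube([200, 3850, 2400]);


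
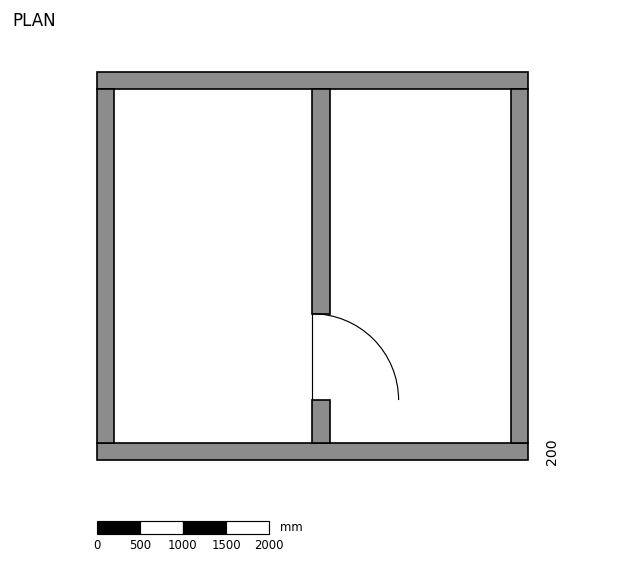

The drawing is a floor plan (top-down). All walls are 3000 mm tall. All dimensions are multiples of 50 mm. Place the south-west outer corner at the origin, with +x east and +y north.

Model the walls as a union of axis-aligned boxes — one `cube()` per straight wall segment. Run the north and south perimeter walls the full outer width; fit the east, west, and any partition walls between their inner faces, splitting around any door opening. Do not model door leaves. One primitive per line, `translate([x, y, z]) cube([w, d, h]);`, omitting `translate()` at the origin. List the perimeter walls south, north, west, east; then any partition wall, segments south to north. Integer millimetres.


cube([5000, 200, 3000]);
translate([0, 4300, 0]) cube([5000, 200, 3000]);
translate([0, 200, 0]) cube([200, 4100, 3000]);
translate([4800, 200, 0]) cube([200, 4100, 3000]);
translate([2500, 200, 0]) cube([200, 500, 3000]);
translate([2500, 1700, 0]) cube([200, 2600, 3000]);


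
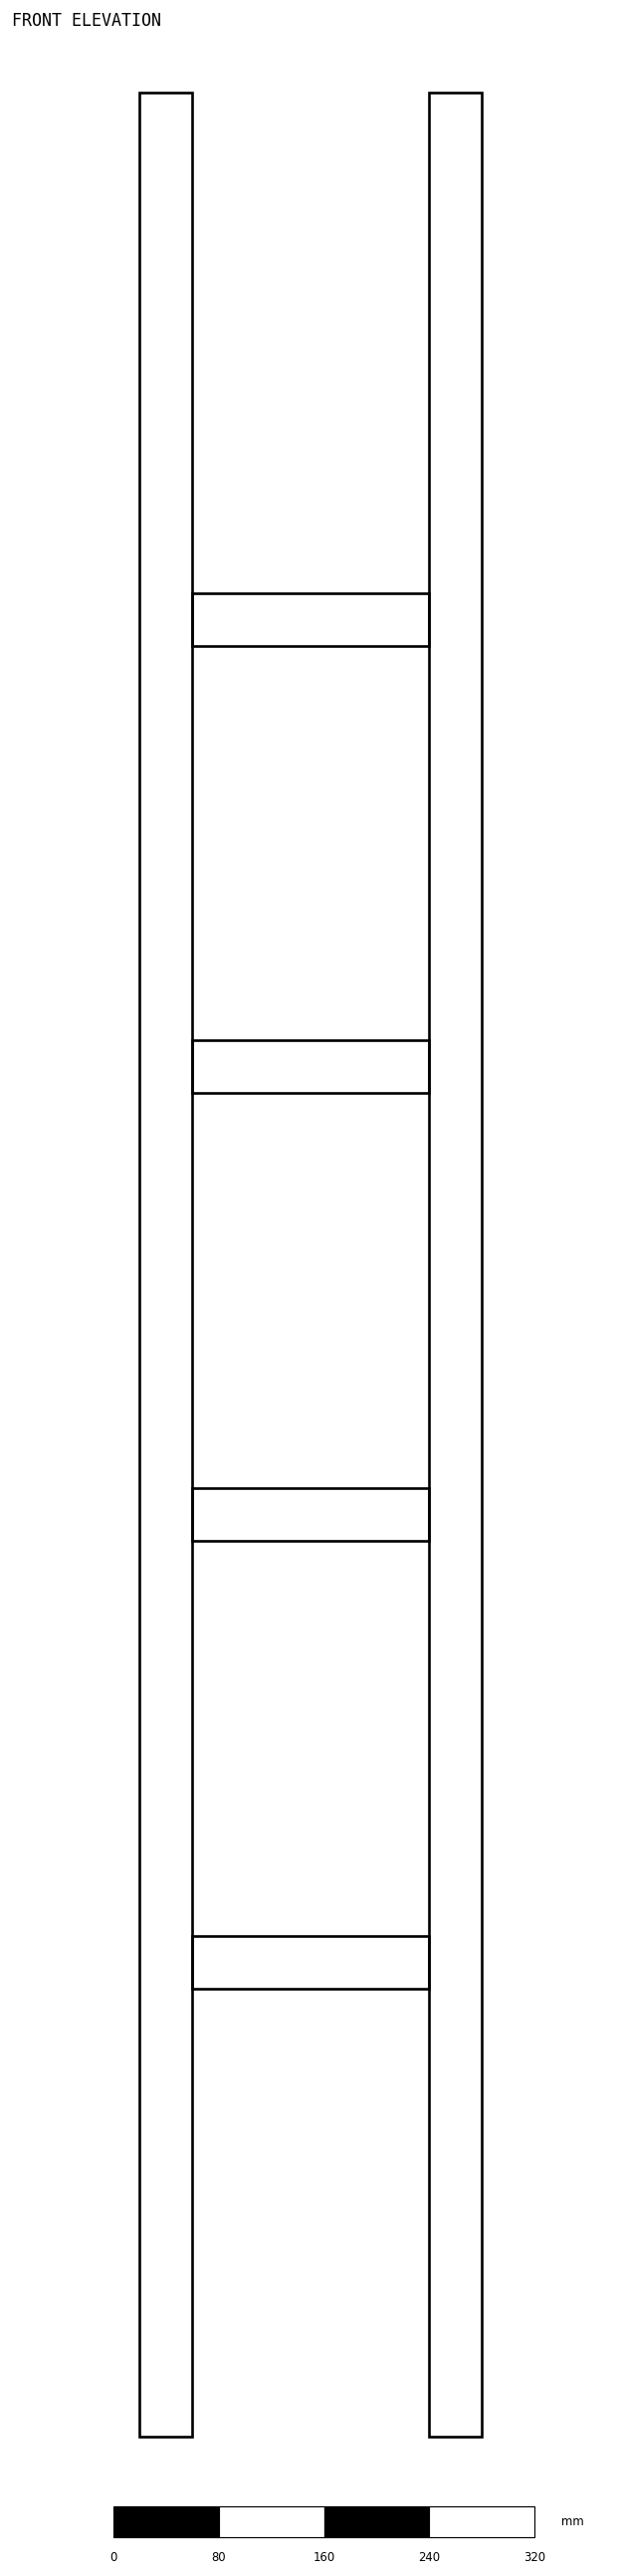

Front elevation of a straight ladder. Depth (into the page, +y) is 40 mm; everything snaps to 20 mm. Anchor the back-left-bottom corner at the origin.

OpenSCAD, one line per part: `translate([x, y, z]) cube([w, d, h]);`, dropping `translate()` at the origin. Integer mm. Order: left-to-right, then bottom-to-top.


cube([40, 40, 1780]);
translate([40, 0, 340]) cube([180, 40, 40]);
translate([40, 0, 680]) cube([180, 40, 40]);
translate([40, 0, 1020]) cube([180, 40, 40]);
translate([40, 0, 1360]) cube([180, 40, 40]);
translate([220, 0, 0]) cube([40, 40, 1780]);
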